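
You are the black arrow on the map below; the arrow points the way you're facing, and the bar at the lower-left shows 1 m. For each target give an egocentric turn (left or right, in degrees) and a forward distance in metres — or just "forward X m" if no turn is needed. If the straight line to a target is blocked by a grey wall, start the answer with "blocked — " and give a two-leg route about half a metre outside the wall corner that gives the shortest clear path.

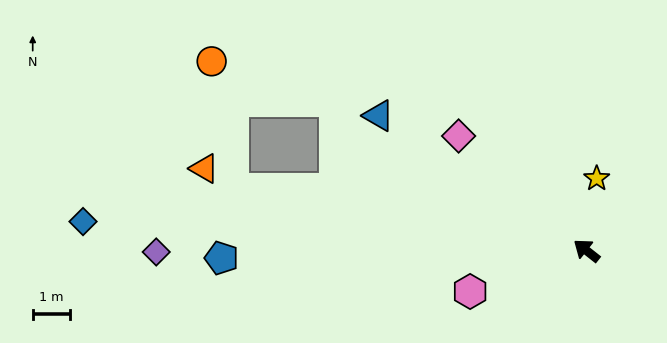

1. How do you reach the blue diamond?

turn left 35°, forward 13.5 m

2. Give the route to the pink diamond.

turn right 4°, forward 4.6 m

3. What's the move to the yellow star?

turn right 60°, forward 1.9 m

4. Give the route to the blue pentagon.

turn left 39°, forward 9.7 m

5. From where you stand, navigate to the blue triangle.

turn left 5°, forward 6.6 m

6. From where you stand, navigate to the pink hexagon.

turn left 58°, forward 3.3 m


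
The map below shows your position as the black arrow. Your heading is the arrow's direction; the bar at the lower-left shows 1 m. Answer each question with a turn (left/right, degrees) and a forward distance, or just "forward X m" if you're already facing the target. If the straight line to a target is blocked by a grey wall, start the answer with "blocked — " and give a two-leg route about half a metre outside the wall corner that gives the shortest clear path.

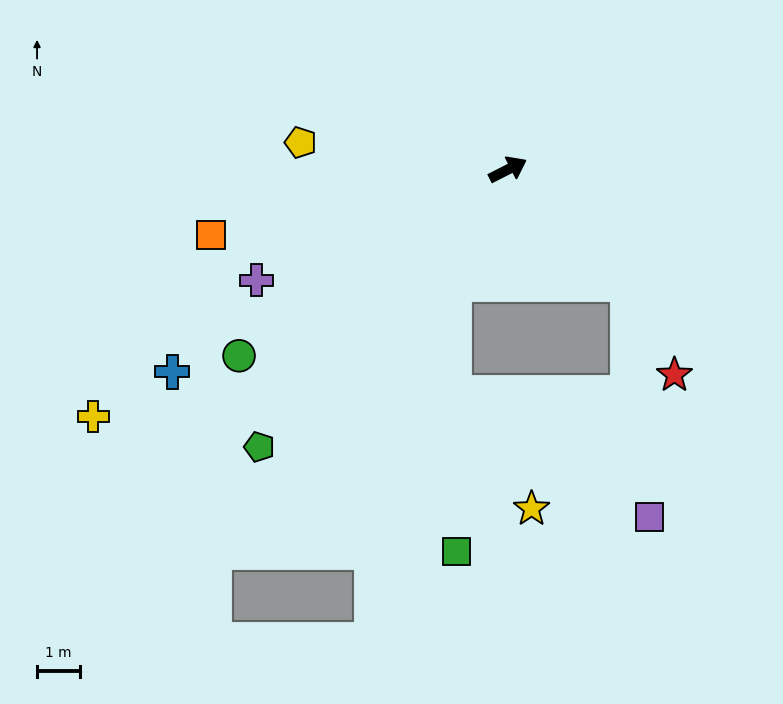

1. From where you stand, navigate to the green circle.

turn right 172°, forward 7.5 m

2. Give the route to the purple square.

blocked — turn right 70°, forward 3.8 m, then turn right 42°, forward 5.4 m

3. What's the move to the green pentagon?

turn right 159°, forward 8.6 m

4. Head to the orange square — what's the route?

turn left 166°, forward 7.0 m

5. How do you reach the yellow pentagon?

turn left 146°, forward 4.8 m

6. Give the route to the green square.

blocked — turn right 143°, forward 2.9 m, then turn left 27°, forward 6.2 m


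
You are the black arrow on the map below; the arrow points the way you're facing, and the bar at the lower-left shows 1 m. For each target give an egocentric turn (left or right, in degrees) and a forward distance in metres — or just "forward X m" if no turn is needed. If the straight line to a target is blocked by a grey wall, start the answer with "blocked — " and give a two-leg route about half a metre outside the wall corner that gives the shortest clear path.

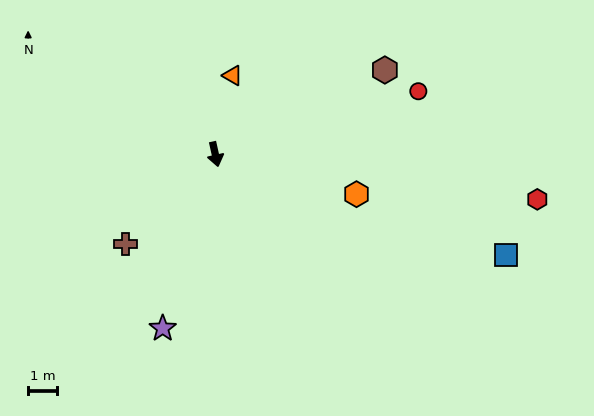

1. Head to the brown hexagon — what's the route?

turn left 104°, forward 6.5 m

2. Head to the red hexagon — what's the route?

turn left 70°, forward 11.1 m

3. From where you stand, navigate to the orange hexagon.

turn left 62°, forward 5.0 m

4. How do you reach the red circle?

turn left 95°, forward 7.3 m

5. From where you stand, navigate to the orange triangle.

turn left 155°, forward 2.8 m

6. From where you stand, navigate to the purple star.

turn right 29°, forward 6.2 m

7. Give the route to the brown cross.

turn right 58°, forward 4.3 m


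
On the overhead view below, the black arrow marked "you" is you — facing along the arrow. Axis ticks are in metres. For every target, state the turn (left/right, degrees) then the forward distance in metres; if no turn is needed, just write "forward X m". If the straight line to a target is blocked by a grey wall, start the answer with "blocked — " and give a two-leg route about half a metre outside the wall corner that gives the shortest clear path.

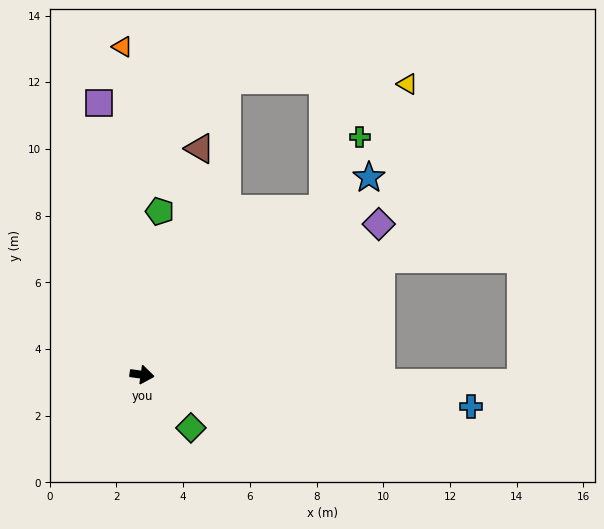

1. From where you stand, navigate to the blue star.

turn left 49°, forward 9.0 m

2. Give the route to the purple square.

turn left 107°, forward 8.2 m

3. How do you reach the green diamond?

turn right 39°, forward 2.2 m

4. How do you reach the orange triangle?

turn left 101°, forward 9.9 m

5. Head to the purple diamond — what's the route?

turn left 40°, forward 8.4 m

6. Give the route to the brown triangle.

turn left 84°, forward 7.0 m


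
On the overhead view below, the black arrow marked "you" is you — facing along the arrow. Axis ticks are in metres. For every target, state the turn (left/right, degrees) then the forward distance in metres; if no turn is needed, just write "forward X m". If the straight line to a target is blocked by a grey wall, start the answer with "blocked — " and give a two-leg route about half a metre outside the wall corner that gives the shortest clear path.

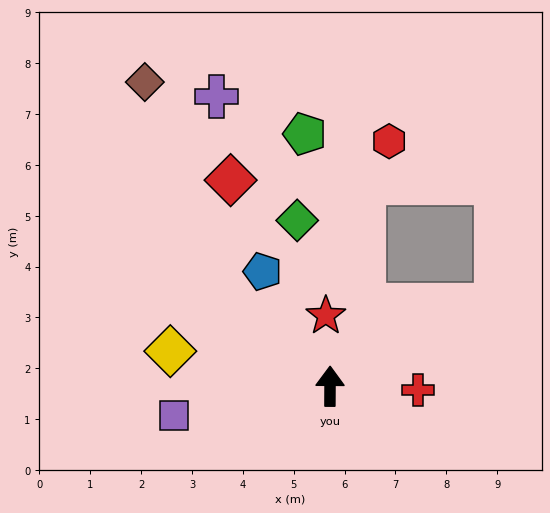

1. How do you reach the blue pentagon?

turn left 31°, forward 2.6 m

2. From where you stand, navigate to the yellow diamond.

turn left 78°, forward 3.2 m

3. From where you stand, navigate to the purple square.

turn left 101°, forward 3.1 m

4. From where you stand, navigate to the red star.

turn left 4°, forward 1.4 m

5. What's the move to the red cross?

turn right 92°, forward 1.7 m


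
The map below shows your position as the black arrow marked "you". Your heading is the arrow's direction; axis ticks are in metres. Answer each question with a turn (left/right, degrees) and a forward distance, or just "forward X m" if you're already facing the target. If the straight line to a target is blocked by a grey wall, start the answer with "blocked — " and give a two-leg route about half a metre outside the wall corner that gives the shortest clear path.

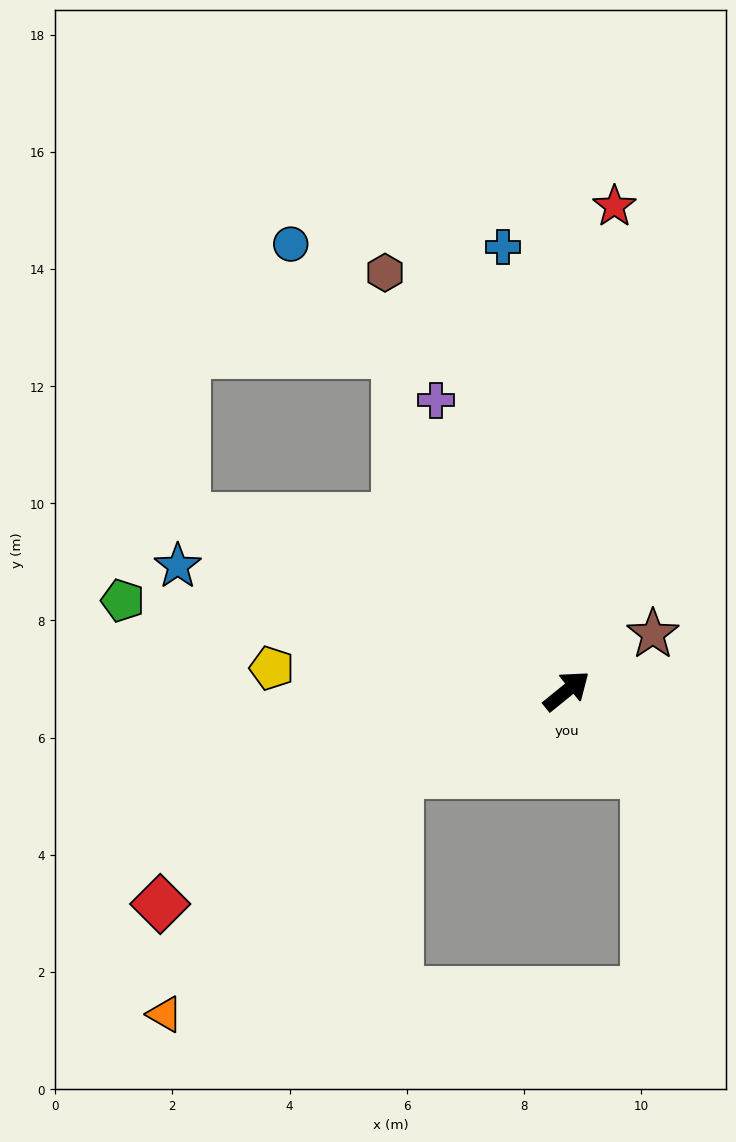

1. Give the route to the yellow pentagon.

turn left 137°, forward 5.0 m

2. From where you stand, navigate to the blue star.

turn left 123°, forward 7.0 m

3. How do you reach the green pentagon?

turn left 129°, forward 7.7 m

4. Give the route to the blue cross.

turn left 59°, forward 7.7 m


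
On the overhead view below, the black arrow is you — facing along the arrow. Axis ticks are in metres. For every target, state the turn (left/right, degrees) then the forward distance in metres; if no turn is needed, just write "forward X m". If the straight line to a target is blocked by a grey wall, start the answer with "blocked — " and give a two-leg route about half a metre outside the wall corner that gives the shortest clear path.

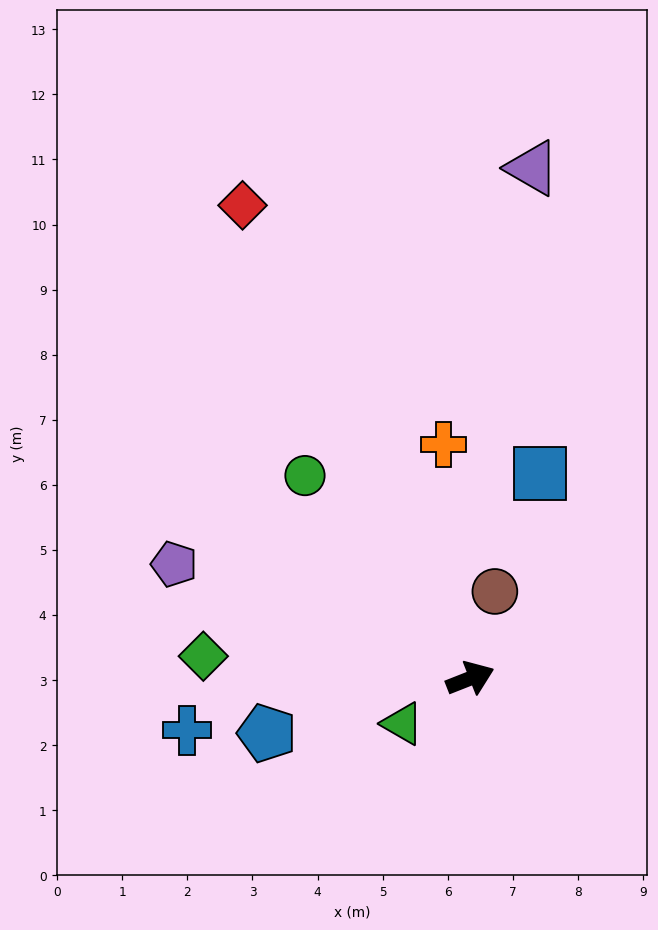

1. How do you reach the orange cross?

turn left 75°, forward 3.6 m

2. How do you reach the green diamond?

turn left 154°, forward 4.1 m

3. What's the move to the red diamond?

turn left 94°, forward 8.1 m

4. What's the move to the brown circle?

turn left 53°, forward 1.4 m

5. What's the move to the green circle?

turn left 108°, forward 4.0 m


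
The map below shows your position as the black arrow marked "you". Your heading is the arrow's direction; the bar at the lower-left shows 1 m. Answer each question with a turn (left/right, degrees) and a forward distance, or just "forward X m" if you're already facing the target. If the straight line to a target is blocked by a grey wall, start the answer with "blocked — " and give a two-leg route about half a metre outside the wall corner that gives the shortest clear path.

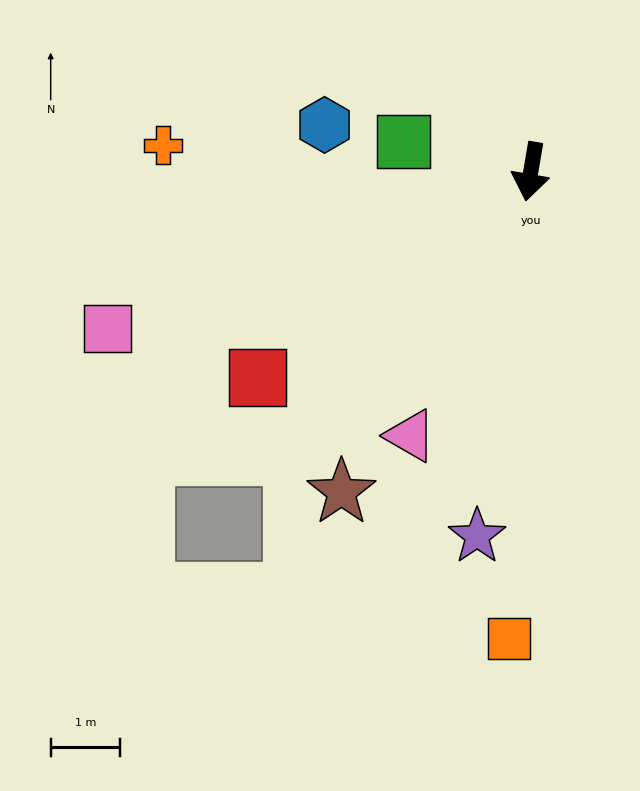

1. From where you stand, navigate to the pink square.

turn right 60°, forward 6.5 m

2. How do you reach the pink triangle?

turn right 15°, forward 4.2 m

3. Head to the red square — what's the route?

turn right 43°, forward 4.9 m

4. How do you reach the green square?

turn right 94°, forward 1.9 m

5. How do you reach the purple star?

forward 5.3 m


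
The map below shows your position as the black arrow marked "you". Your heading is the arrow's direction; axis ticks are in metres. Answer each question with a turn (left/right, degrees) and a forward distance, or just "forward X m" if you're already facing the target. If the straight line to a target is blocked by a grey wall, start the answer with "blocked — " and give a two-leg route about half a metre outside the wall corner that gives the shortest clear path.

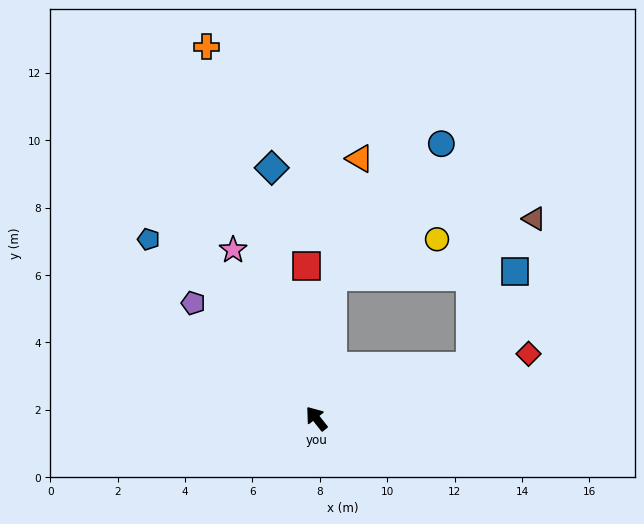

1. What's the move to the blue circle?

blocked — turn right 45°, forward 4.2 m, then turn right 33°, forward 5.1 m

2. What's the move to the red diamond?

turn right 111°, forward 6.6 m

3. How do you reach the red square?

turn right 35°, forward 4.5 m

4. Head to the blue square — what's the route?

blocked — turn right 110°, forward 4.8 m, then turn left 46°, forward 3.1 m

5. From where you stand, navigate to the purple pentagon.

turn left 8°, forward 5.0 m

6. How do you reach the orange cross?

turn right 22°, forward 11.5 m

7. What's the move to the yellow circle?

blocked — turn right 45°, forward 4.2 m, then turn right 63°, forward 3.3 m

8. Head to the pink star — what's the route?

turn right 12°, forward 5.6 m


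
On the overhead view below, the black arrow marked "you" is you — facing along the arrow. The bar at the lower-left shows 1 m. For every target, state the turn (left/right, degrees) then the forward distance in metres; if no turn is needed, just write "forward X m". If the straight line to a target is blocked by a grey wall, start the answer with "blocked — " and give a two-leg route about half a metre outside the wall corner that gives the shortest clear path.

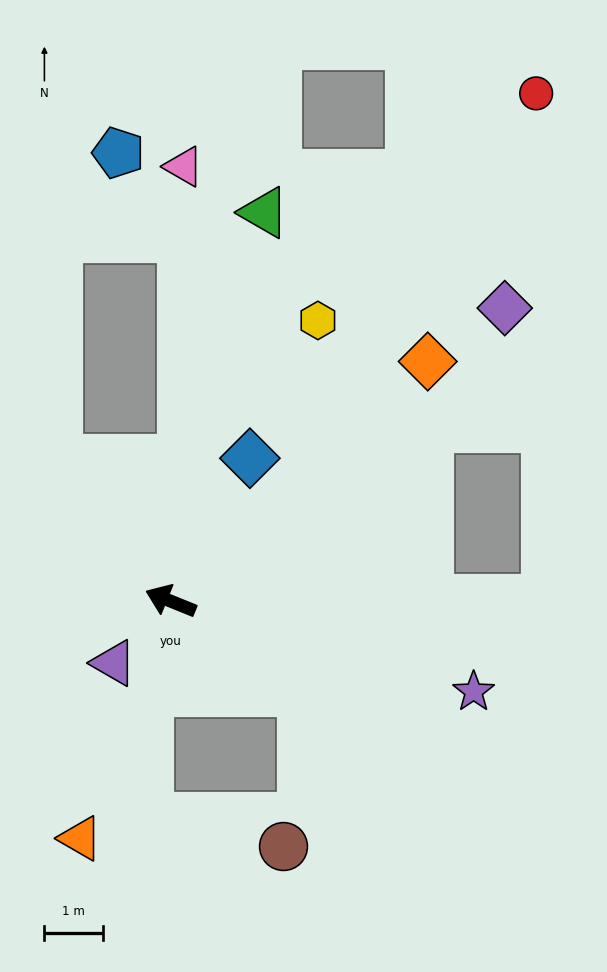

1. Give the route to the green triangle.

turn right 81°, forward 6.9 m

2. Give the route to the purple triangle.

turn left 69°, forward 1.4 m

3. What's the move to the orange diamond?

turn right 115°, forward 6.0 m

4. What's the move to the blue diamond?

turn right 97°, forward 2.8 m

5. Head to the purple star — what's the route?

turn right 175°, forward 5.4 m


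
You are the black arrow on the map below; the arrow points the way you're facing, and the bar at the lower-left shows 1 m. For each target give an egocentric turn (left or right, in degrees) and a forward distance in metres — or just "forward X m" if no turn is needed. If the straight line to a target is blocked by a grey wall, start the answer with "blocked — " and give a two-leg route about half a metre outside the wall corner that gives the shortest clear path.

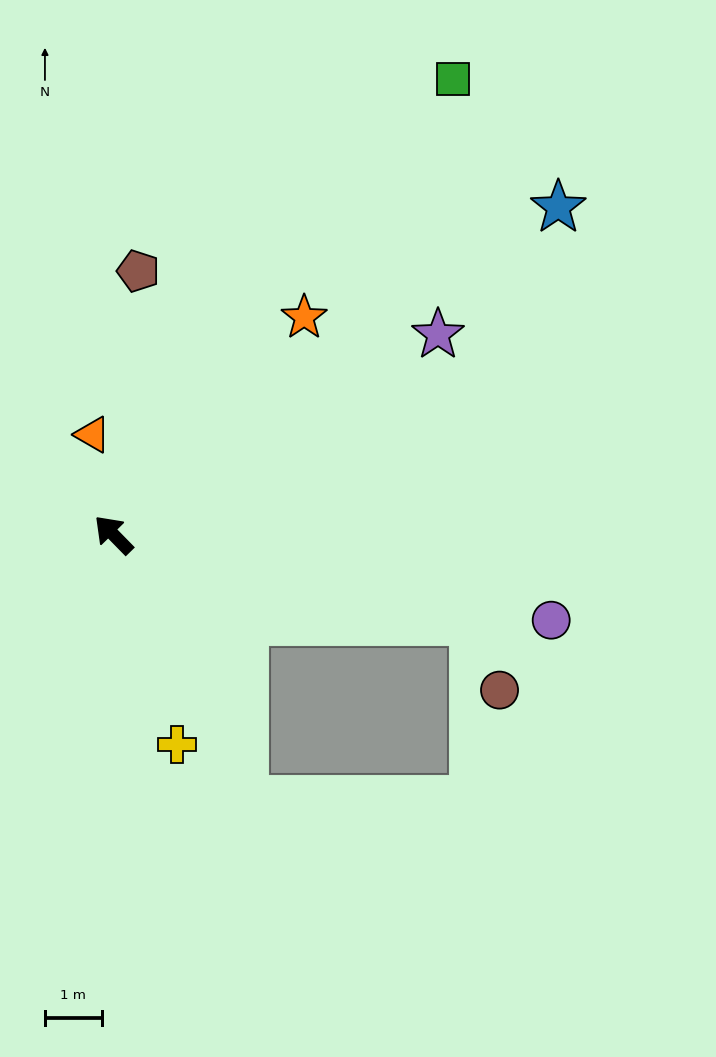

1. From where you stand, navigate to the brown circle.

blocked — turn right 148°, forward 6.5 m, then turn right 56°, forward 1.3 m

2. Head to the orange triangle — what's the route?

turn right 33°, forward 1.8 m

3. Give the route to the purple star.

turn right 103°, forward 6.7 m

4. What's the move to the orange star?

turn right 86°, forward 5.1 m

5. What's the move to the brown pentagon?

turn right 50°, forward 4.6 m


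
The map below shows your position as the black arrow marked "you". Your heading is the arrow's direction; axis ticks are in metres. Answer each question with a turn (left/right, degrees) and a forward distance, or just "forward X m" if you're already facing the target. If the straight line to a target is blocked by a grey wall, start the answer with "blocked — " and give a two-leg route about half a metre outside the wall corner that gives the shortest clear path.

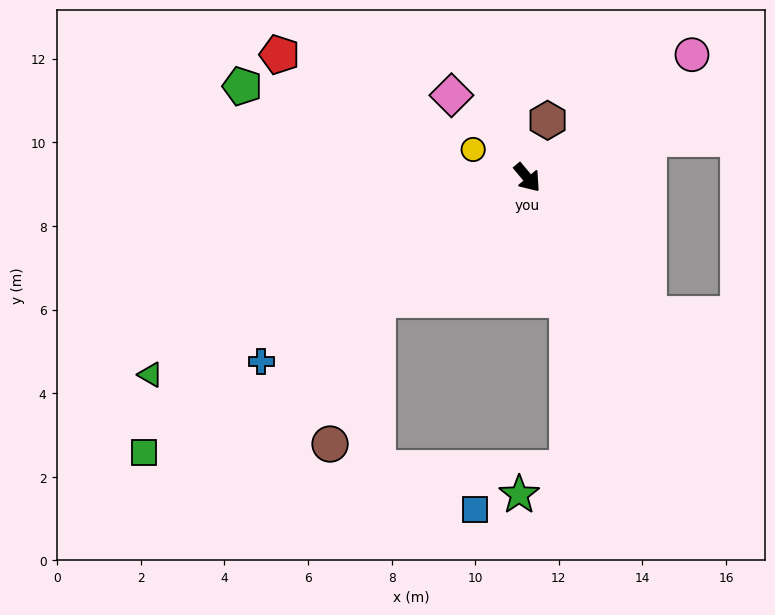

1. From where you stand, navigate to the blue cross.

turn right 95°, forward 7.7 m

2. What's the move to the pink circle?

turn left 87°, forward 4.9 m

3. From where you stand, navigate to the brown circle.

blocked — turn right 91°, forward 4.6 m, then turn left 33°, forward 3.6 m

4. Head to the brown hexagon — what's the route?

turn left 121°, forward 1.5 m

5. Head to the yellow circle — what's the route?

turn right 157°, forward 1.5 m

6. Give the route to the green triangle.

turn right 102°, forward 10.2 m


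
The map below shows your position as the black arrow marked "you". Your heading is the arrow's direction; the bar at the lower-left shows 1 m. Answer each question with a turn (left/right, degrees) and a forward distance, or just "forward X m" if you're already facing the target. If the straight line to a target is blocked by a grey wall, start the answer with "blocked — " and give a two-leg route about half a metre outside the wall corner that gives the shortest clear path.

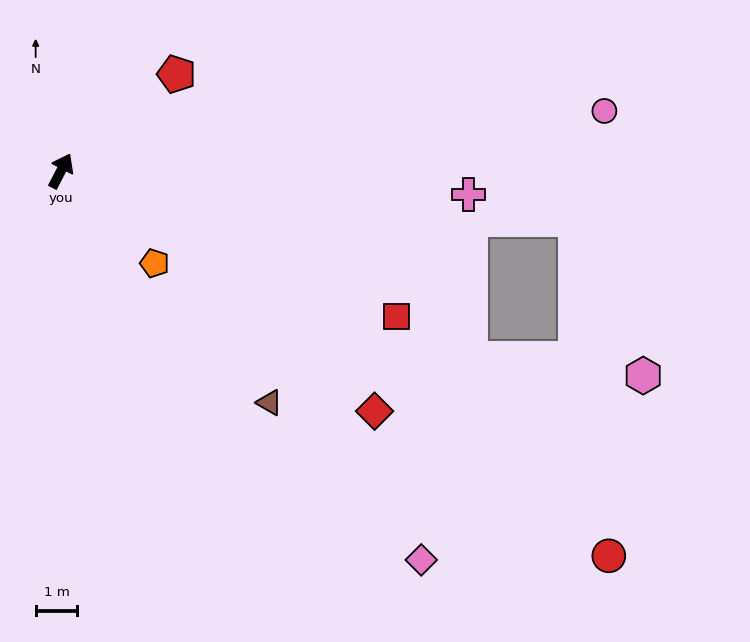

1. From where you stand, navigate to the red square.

turn right 86°, forward 8.8 m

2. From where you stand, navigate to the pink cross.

turn right 66°, forward 9.8 m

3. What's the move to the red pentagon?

turn right 23°, forward 3.6 m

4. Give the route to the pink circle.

turn right 56°, forward 13.1 m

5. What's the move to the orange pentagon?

turn right 107°, forward 3.2 m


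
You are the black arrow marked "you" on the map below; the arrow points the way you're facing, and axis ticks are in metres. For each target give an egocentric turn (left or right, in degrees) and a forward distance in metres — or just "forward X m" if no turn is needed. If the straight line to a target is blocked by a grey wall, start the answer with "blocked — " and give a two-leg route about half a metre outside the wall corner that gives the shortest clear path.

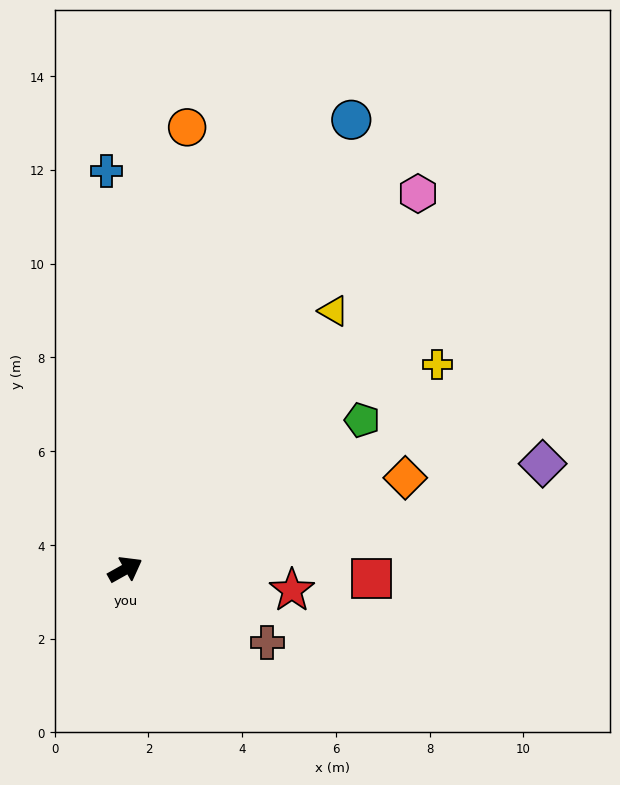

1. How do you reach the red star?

turn right 36°, forward 3.6 m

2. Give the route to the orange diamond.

turn right 11°, forward 6.3 m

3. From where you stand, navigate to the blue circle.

turn left 34°, forward 10.7 m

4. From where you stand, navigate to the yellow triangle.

turn left 22°, forward 7.1 m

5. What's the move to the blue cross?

turn left 63°, forward 8.5 m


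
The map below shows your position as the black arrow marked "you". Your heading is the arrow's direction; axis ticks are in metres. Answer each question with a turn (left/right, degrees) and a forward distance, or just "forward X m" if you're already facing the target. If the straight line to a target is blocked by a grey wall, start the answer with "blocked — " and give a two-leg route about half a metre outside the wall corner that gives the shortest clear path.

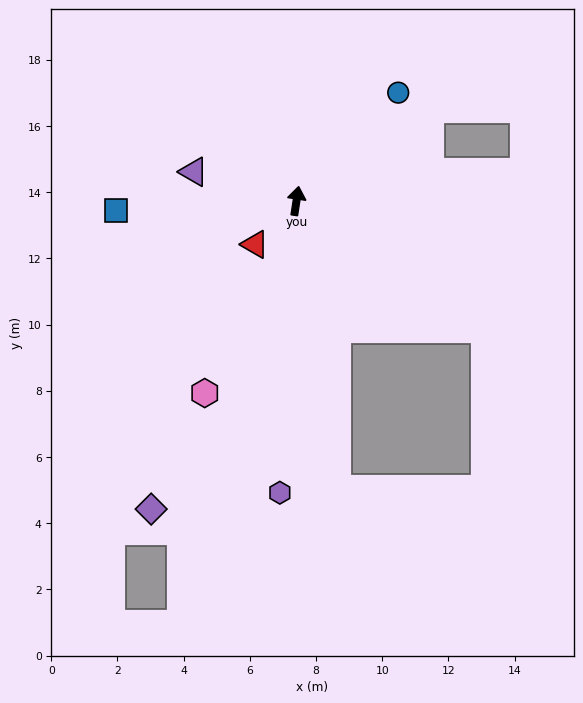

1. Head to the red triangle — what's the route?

turn left 145°, forward 1.8 m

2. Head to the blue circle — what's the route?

turn right 35°, forward 4.5 m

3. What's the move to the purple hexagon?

turn right 175°, forward 8.8 m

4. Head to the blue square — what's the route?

turn left 102°, forward 5.5 m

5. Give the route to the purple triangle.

turn left 83°, forward 3.2 m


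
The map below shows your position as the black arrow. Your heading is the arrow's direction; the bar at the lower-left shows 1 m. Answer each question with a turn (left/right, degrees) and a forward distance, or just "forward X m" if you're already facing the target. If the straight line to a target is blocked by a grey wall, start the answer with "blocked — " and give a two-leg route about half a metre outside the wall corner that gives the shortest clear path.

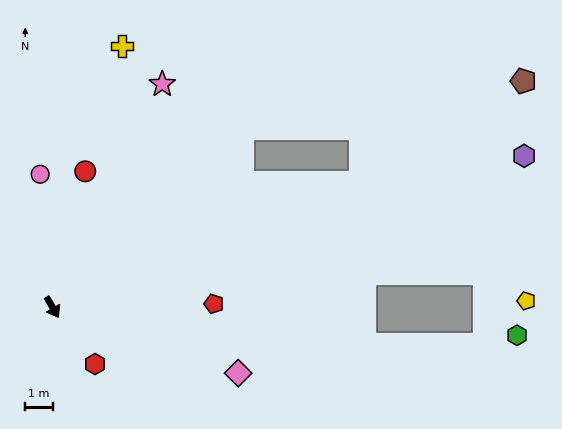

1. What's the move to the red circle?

turn left 136°, forward 5.1 m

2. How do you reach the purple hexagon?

turn left 78°, forward 18.1 m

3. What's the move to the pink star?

turn left 124°, forward 9.1 m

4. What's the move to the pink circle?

turn left 155°, forward 4.9 m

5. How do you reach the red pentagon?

turn left 61°, forward 5.9 m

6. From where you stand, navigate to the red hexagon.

turn left 7°, forward 2.6 m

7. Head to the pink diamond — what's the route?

turn left 40°, forward 7.2 m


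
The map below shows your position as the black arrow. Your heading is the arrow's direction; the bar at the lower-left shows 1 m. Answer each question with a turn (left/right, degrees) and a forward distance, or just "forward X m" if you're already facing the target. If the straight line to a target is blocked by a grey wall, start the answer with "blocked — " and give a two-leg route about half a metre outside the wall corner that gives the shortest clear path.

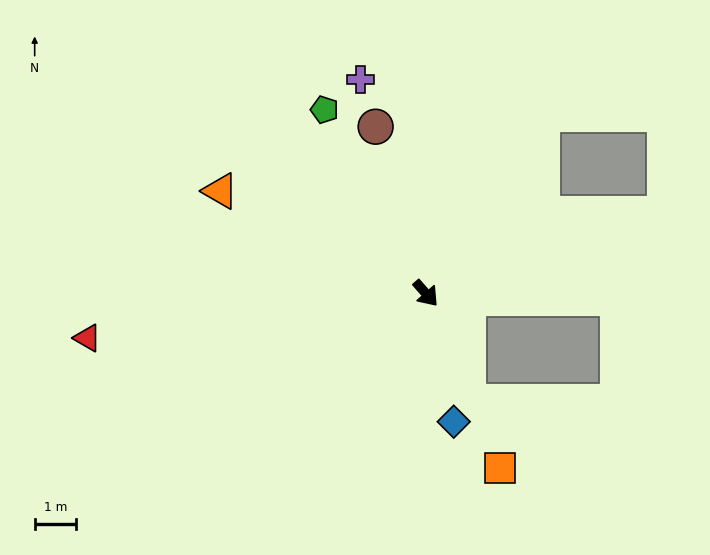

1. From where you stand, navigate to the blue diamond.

turn right 29°, forward 3.2 m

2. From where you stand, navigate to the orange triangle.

turn right 158°, forward 5.5 m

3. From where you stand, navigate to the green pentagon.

turn left 168°, forward 5.0 m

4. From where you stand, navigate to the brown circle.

turn left 155°, forward 4.2 m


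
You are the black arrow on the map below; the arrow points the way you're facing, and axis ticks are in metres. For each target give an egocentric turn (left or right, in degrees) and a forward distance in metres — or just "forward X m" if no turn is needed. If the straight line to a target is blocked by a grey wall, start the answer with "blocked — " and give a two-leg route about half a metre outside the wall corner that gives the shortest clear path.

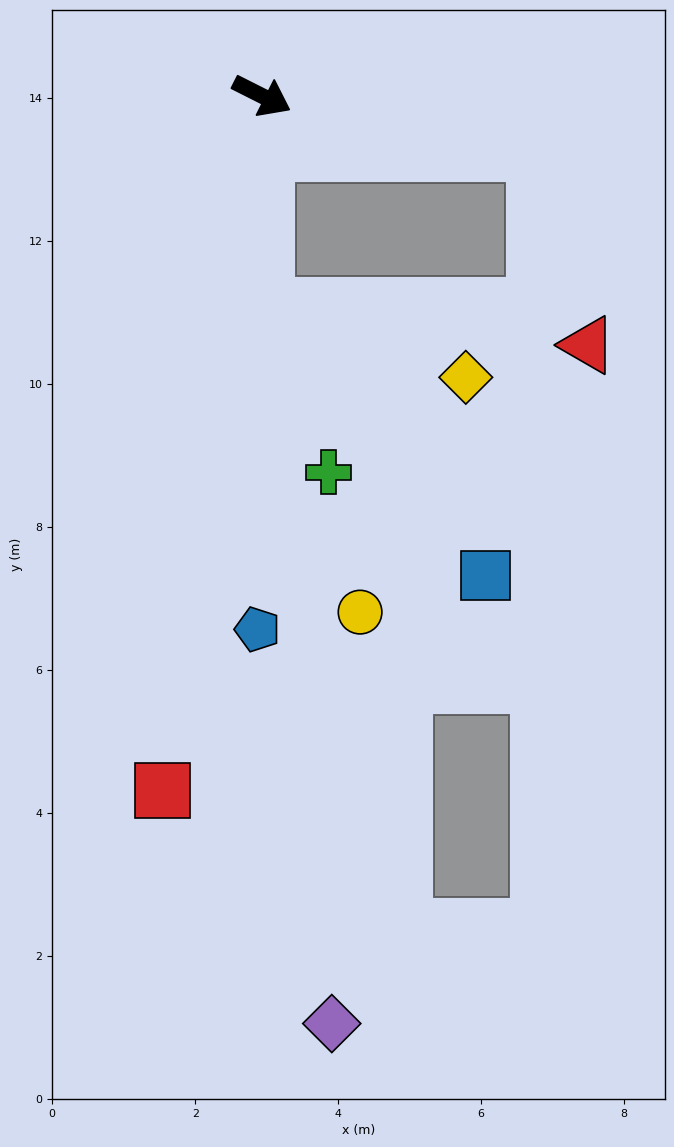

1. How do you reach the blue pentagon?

turn right 64°, forward 7.5 m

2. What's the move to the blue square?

blocked — turn right 63°, forward 3.0 m, then turn left 39°, forward 4.9 m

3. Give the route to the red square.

turn right 71°, forward 9.8 m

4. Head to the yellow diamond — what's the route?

blocked — turn right 63°, forward 3.0 m, then turn left 71°, forward 3.0 m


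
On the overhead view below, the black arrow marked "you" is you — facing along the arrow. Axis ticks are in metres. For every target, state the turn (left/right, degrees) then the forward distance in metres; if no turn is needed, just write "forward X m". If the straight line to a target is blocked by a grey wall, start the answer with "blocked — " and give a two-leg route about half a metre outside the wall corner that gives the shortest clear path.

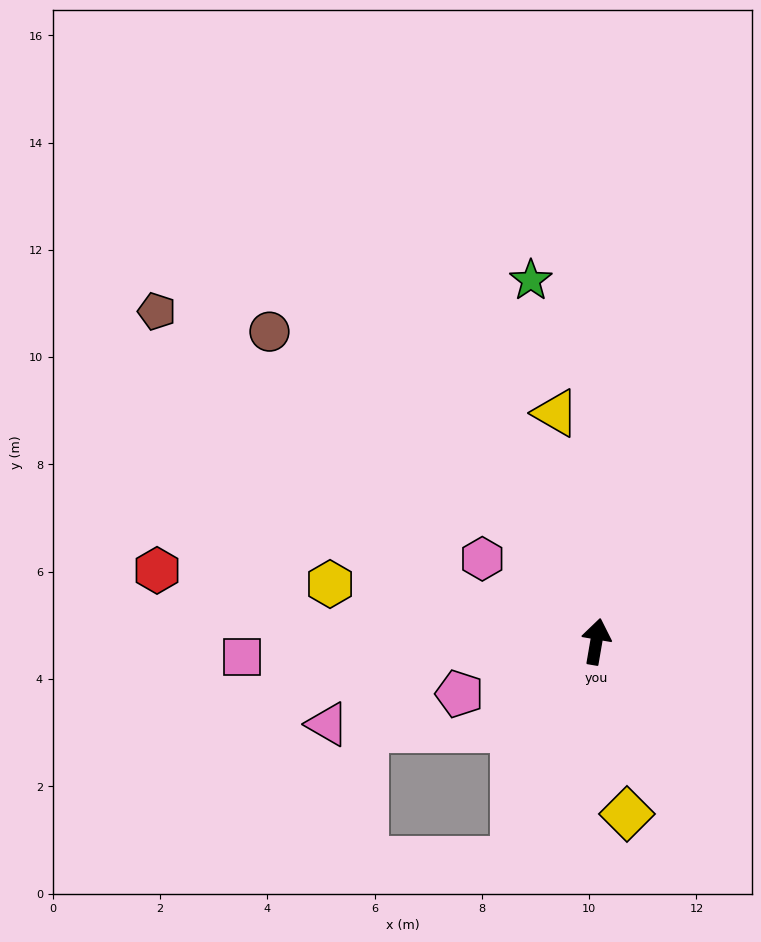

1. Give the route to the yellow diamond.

turn right 160°, forward 3.3 m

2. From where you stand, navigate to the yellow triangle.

turn left 20°, forward 4.3 m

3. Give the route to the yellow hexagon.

turn left 88°, forward 5.1 m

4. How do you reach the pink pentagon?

turn left 121°, forward 2.7 m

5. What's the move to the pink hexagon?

turn left 64°, forward 2.6 m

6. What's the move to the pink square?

turn left 102°, forward 6.6 m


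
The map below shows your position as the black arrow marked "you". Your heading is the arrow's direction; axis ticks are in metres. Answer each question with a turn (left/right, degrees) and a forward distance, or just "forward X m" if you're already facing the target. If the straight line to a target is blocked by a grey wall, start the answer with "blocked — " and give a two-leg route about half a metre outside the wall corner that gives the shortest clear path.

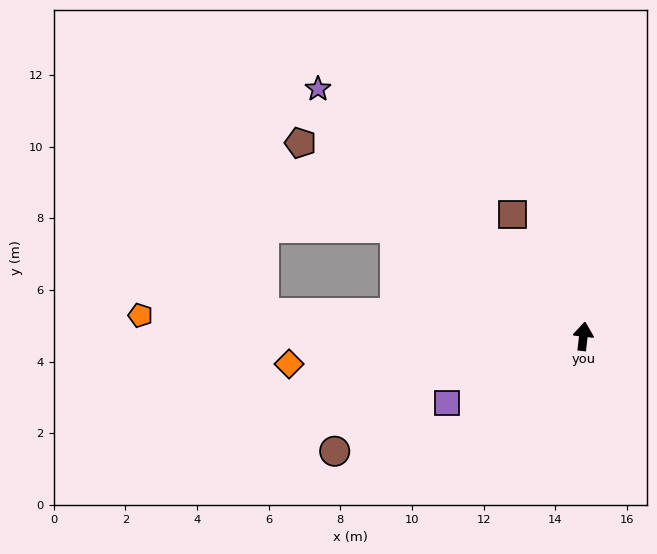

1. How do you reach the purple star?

turn left 54°, forward 10.1 m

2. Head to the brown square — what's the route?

turn left 37°, forward 3.9 m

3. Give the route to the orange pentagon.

turn left 94°, forward 12.4 m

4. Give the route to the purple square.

turn left 123°, forward 4.2 m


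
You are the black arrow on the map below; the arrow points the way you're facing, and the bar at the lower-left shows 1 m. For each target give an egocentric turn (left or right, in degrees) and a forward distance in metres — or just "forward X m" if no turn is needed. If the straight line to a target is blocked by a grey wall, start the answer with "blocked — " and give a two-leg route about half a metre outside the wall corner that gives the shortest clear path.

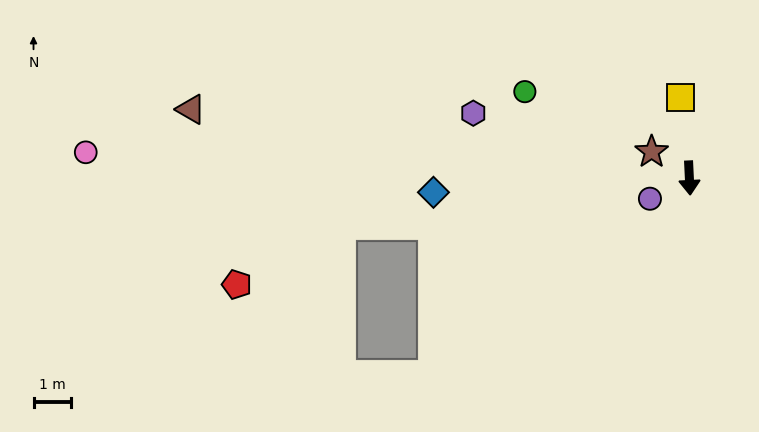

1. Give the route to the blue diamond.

turn right 90°, forward 6.9 m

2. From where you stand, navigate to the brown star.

turn right 128°, forward 1.2 m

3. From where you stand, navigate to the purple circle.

turn right 65°, forward 1.2 m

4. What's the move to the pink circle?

turn right 95°, forward 16.2 m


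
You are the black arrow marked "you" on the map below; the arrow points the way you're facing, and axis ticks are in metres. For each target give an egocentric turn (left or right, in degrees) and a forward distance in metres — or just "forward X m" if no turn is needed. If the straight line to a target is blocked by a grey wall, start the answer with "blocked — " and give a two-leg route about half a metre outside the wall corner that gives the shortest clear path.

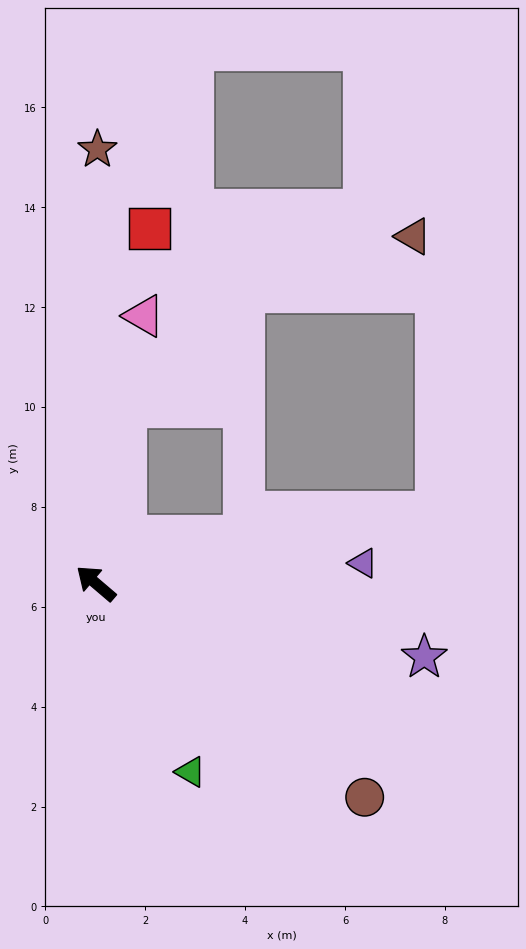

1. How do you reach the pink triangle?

turn right 60°, forward 5.4 m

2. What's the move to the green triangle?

turn left 157°, forward 4.2 m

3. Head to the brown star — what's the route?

turn right 50°, forward 8.7 m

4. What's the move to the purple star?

turn right 152°, forward 6.7 m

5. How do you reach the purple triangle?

turn right 135°, forward 5.4 m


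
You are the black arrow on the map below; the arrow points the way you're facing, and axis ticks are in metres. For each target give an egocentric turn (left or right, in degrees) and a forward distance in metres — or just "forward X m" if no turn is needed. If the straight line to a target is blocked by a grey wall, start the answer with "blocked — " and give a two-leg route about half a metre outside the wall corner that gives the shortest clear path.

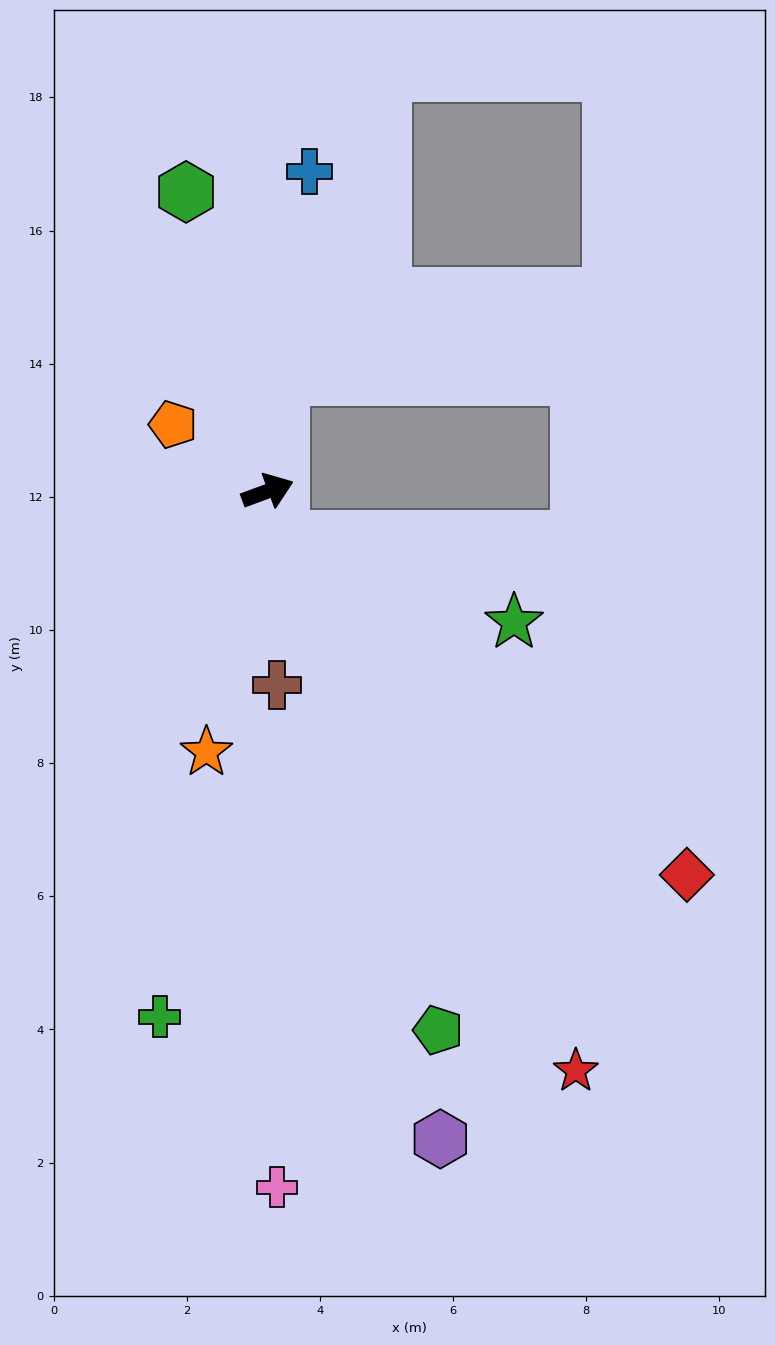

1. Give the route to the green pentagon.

turn right 93°, forward 8.5 m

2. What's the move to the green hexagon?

turn left 85°, forward 4.7 m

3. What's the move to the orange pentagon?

turn left 125°, forward 1.7 m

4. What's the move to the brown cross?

turn right 107°, forward 2.9 m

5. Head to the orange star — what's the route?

turn right 123°, forward 4.0 m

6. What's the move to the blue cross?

turn left 62°, forward 4.8 m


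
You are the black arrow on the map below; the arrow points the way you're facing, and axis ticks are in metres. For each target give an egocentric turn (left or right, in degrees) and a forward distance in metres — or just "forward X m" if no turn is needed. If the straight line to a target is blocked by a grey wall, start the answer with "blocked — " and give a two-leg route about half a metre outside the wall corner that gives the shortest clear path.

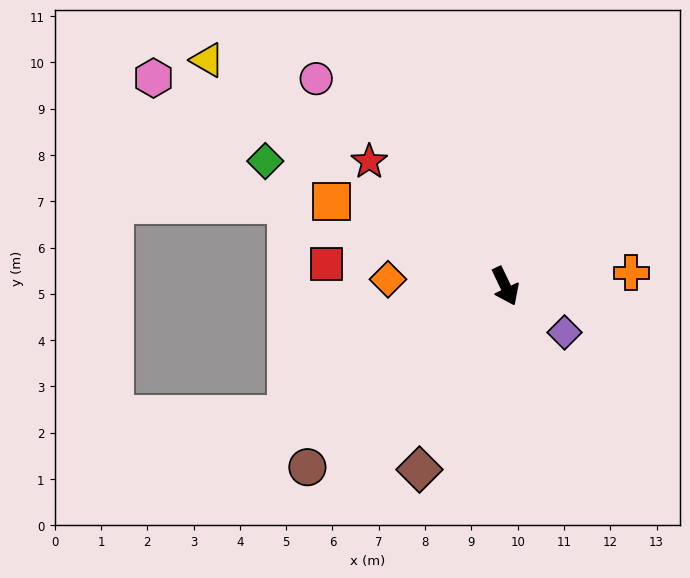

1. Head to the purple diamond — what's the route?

turn left 26°, forward 1.6 m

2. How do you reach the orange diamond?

turn right 119°, forward 2.5 m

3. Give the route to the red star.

turn right 158°, forward 4.0 m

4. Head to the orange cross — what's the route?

turn left 71°, forward 2.7 m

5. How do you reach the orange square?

turn right 141°, forward 4.2 m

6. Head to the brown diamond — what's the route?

turn right 51°, forward 4.4 m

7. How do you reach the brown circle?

turn right 73°, forward 5.8 m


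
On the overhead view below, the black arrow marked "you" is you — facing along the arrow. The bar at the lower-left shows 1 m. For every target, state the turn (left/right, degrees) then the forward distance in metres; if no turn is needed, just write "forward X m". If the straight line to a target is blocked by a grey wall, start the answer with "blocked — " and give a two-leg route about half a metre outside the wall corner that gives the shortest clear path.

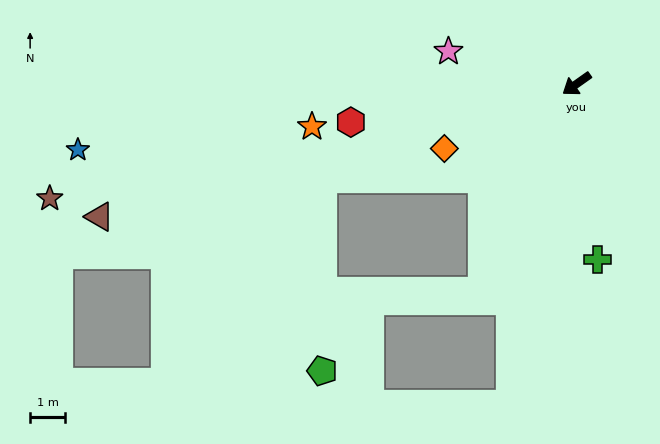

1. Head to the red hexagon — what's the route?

turn right 26°, forward 6.5 m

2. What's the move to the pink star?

turn right 49°, forward 3.8 m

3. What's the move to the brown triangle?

turn right 20°, forward 14.1 m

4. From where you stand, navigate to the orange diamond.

turn right 9°, forward 4.2 m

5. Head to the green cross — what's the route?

turn left 62°, forward 5.0 m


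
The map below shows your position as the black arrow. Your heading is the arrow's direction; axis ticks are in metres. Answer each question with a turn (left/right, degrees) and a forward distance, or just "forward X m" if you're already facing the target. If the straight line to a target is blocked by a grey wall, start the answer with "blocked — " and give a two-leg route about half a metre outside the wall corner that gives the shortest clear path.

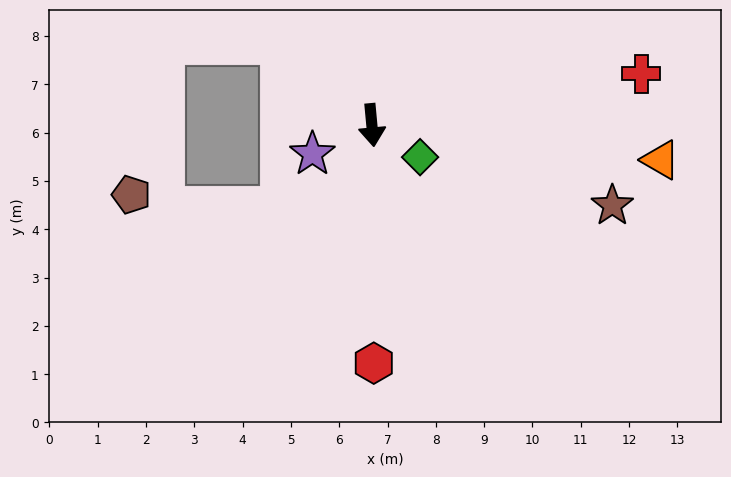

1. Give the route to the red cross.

turn left 96°, forward 5.7 m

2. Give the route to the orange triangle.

turn left 78°, forward 6.0 m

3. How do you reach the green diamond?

turn left 51°, forward 1.2 m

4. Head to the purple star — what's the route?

turn right 69°, forward 1.4 m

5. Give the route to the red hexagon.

turn right 5°, forward 4.9 m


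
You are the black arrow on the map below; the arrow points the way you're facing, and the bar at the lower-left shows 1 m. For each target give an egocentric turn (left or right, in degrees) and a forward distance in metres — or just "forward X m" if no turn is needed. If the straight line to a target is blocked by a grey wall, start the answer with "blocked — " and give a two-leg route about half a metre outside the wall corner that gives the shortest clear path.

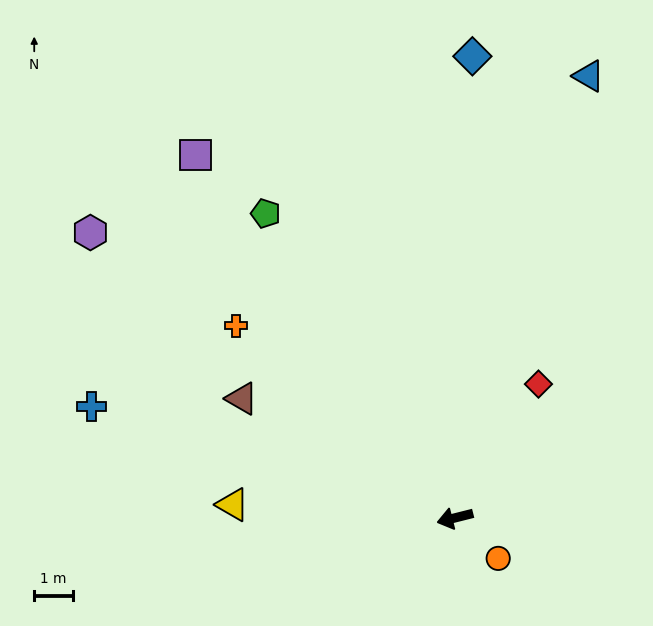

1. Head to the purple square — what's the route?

turn right 69°, forward 11.5 m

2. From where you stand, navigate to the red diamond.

turn right 136°, forward 4.1 m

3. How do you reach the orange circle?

turn left 123°, forward 1.5 m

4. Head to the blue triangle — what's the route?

turn right 121°, forward 11.9 m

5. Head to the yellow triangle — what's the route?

turn right 18°, forward 5.7 m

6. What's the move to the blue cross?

turn right 31°, forward 9.8 m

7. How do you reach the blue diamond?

turn right 106°, forward 11.9 m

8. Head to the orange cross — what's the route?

turn right 55°, forward 7.5 m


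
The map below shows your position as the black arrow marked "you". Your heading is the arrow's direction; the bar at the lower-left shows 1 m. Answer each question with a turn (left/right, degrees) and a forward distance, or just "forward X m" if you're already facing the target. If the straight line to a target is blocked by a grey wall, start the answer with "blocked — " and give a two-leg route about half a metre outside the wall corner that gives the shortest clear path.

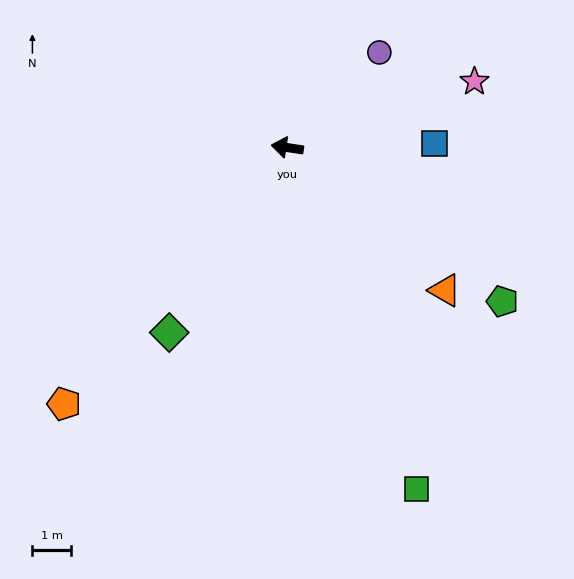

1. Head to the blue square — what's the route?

turn right 170°, forward 3.8 m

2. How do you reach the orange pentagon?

turn left 58°, forward 8.8 m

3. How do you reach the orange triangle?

turn left 146°, forward 5.5 m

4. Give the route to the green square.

turn left 119°, forward 9.4 m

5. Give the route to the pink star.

turn right 152°, forward 5.1 m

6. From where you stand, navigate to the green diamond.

turn left 66°, forward 5.7 m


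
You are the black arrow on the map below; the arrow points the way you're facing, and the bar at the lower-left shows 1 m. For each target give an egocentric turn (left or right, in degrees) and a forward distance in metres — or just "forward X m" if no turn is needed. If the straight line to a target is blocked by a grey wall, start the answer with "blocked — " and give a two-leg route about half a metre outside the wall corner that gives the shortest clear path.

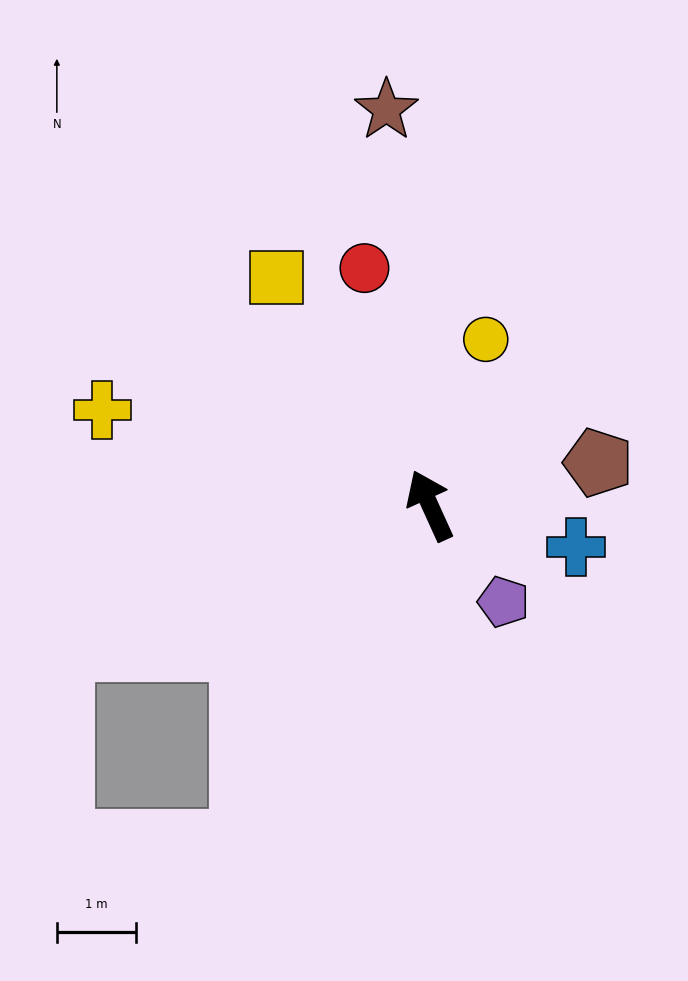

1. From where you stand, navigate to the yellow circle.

turn right 43°, forward 2.2 m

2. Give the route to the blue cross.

turn right 130°, forward 1.9 m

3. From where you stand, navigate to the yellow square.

turn left 10°, forward 3.5 m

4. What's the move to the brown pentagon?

turn right 100°, forward 2.2 m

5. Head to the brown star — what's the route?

turn right 18°, forward 5.0 m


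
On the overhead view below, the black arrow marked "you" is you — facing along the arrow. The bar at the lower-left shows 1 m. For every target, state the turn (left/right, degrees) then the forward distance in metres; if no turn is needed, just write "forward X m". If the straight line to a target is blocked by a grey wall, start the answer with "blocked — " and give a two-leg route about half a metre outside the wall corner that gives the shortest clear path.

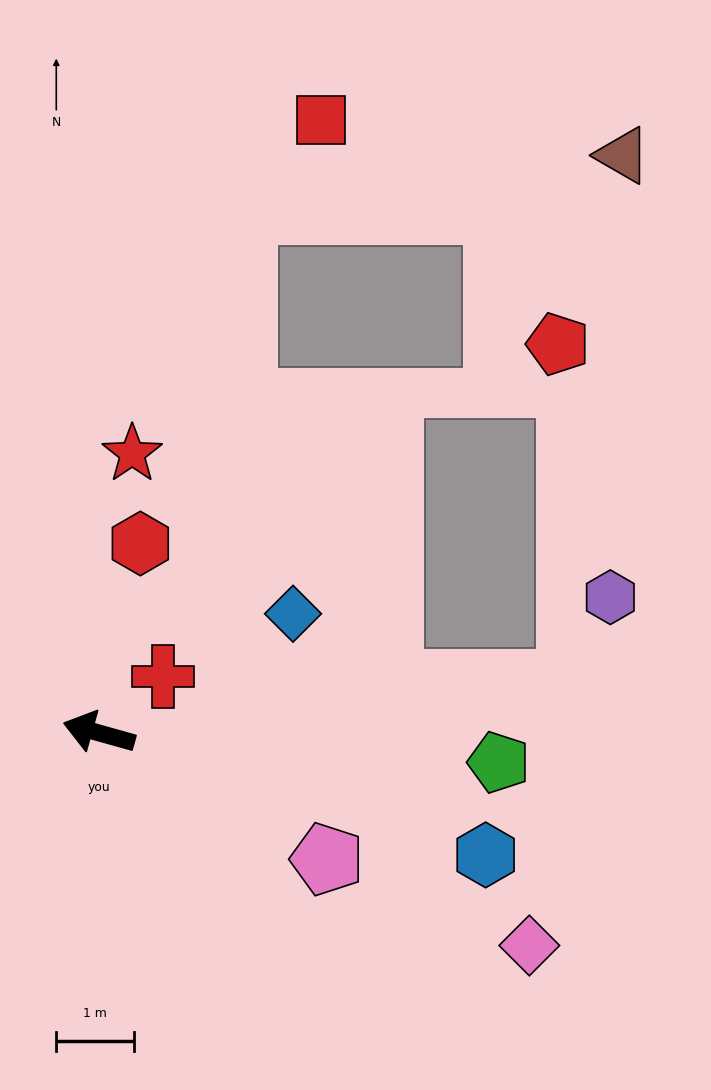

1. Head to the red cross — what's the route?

turn right 123°, forward 1.1 m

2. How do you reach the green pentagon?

turn right 169°, forward 5.2 m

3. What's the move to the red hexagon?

turn right 87°, forward 2.5 m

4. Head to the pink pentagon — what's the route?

turn left 167°, forward 3.4 m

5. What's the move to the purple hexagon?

blocked — turn right 158°, forward 6.1 m, then turn left 58°, forward 1.2 m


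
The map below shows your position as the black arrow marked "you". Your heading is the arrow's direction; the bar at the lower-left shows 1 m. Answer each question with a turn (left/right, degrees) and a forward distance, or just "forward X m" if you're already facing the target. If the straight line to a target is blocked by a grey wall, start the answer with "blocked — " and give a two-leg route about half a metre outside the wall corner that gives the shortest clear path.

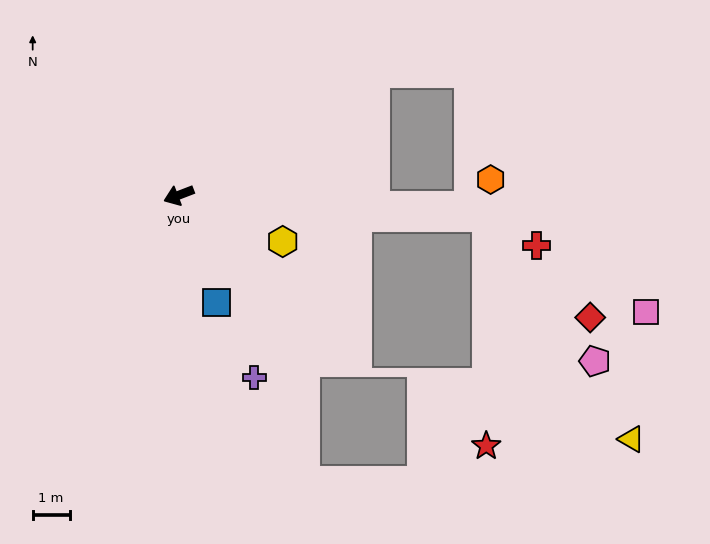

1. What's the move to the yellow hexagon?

turn left 135°, forward 3.1 m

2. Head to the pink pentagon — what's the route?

blocked — turn left 155°, forward 8.4 m, then turn right 49°, forward 4.9 m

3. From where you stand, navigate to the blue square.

turn left 89°, forward 3.1 m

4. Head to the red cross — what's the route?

blocked — turn left 155°, forward 8.4 m, then turn right 27°, forward 1.6 m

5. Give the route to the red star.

blocked — turn left 155°, forward 8.4 m, then turn right 86°, forward 6.2 m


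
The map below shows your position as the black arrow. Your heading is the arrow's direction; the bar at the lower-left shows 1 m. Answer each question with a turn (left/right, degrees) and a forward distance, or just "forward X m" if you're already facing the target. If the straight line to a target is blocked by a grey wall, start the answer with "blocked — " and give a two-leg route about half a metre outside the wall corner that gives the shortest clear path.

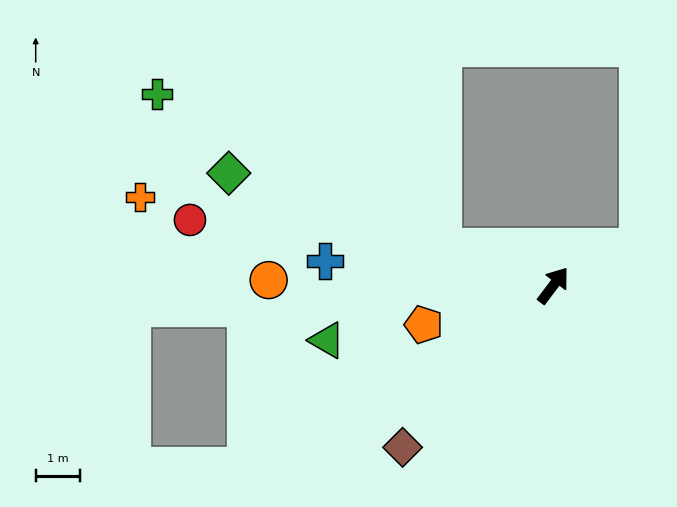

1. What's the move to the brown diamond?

turn left 174°, forward 5.0 m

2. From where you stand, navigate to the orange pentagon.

turn left 144°, forward 3.0 m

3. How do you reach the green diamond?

turn left 108°, forward 7.7 m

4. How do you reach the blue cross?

turn left 121°, forward 5.2 m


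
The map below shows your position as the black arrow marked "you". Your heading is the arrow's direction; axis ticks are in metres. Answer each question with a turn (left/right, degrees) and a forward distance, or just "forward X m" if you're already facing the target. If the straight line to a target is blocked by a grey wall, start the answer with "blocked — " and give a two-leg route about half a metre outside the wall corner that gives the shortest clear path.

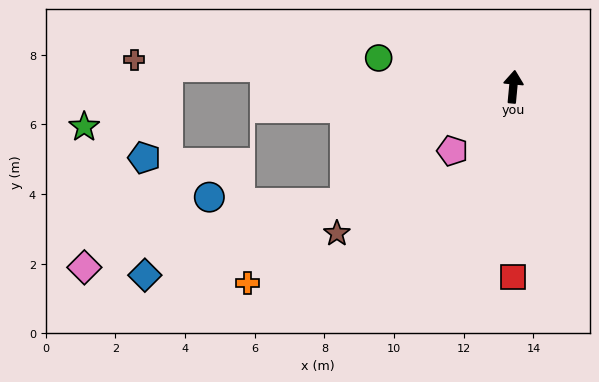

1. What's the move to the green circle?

turn left 83°, forward 4.0 m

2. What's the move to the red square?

turn right 175°, forward 5.5 m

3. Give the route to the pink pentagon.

turn left 142°, forward 2.5 m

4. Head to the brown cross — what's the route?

turn left 91°, forward 10.9 m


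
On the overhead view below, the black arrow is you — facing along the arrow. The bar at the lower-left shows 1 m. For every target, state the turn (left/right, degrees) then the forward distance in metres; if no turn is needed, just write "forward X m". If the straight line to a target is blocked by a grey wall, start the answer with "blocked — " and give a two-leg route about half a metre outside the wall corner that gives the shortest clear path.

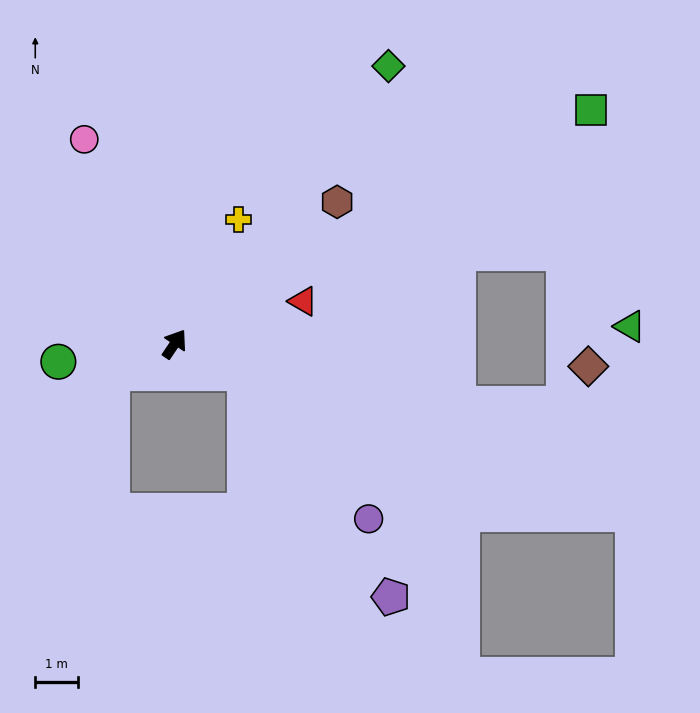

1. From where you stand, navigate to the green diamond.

turn right 4°, forward 8.2 m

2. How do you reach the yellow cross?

turn left 7°, forward 3.3 m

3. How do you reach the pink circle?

turn left 58°, forward 5.2 m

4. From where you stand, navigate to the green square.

turn right 27°, forward 11.1 m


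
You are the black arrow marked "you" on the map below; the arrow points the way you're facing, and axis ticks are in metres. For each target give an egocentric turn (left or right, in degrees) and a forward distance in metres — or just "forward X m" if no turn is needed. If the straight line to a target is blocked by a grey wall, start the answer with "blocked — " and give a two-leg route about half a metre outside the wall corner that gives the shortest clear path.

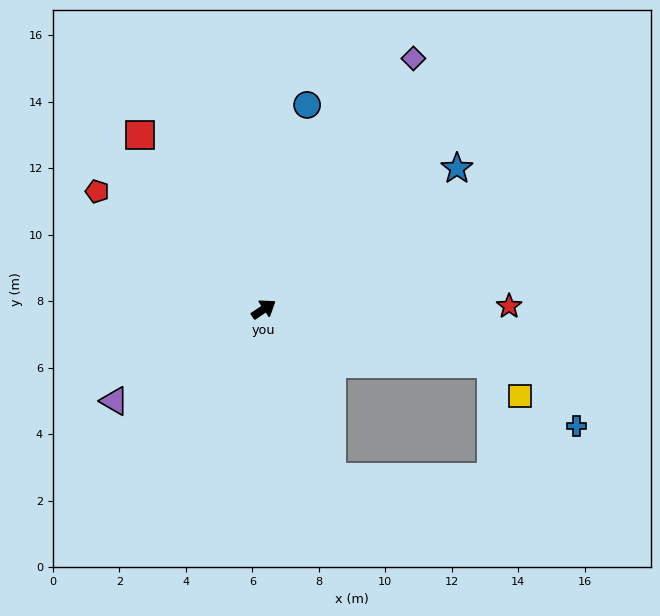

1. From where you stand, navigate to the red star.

turn right 33°, forward 7.4 m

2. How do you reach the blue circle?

turn left 44°, forward 6.3 m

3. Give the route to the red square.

turn left 91°, forward 6.4 m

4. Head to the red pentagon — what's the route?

turn left 111°, forward 6.1 m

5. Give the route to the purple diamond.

turn left 25°, forward 8.8 m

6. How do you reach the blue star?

turn left 2°, forward 7.2 m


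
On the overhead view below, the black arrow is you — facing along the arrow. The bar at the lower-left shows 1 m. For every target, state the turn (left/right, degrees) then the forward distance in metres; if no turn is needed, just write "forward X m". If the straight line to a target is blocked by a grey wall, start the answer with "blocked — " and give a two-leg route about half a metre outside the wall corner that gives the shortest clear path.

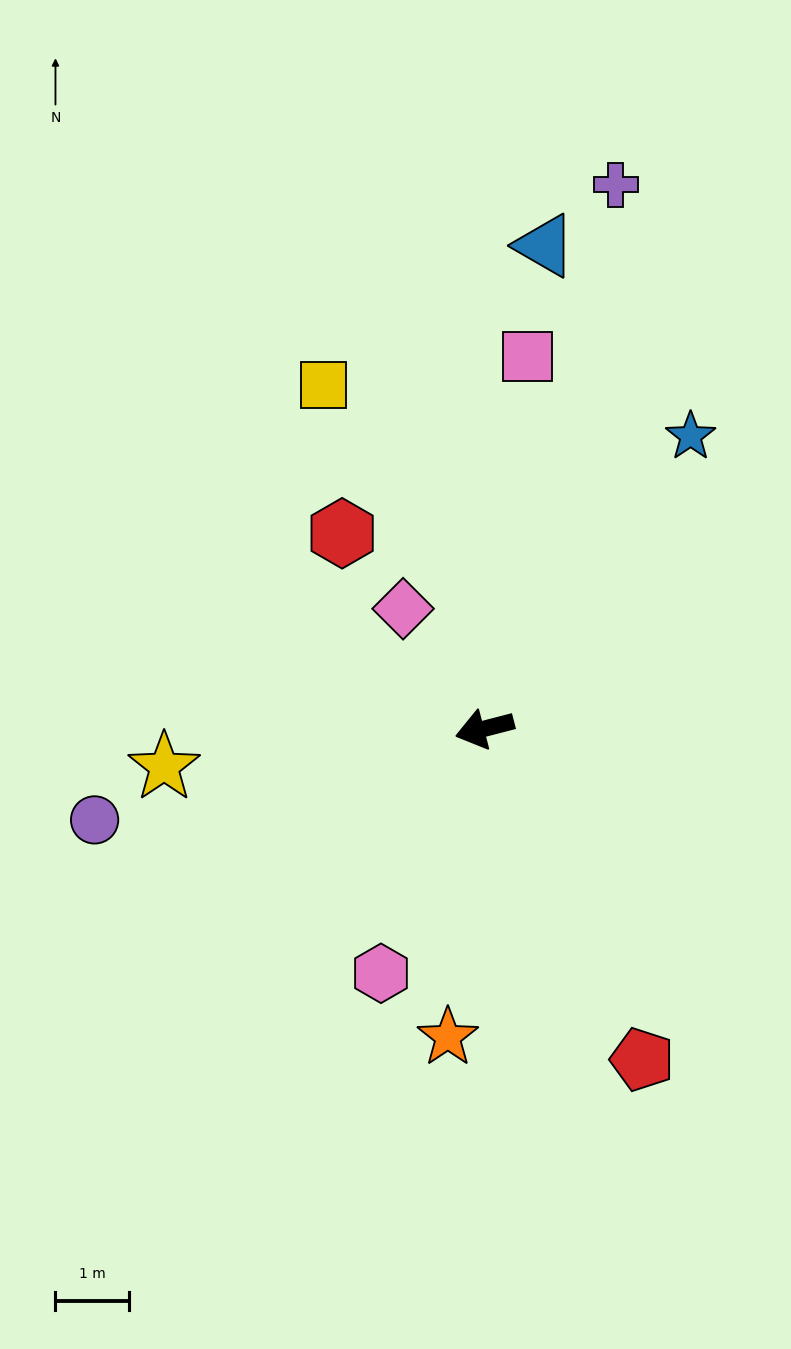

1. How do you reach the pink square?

turn right 111°, forward 5.1 m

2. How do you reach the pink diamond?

turn right 70°, forward 2.0 m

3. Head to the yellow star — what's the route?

turn right 8°, forward 4.4 m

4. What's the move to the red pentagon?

turn left 101°, forward 5.0 m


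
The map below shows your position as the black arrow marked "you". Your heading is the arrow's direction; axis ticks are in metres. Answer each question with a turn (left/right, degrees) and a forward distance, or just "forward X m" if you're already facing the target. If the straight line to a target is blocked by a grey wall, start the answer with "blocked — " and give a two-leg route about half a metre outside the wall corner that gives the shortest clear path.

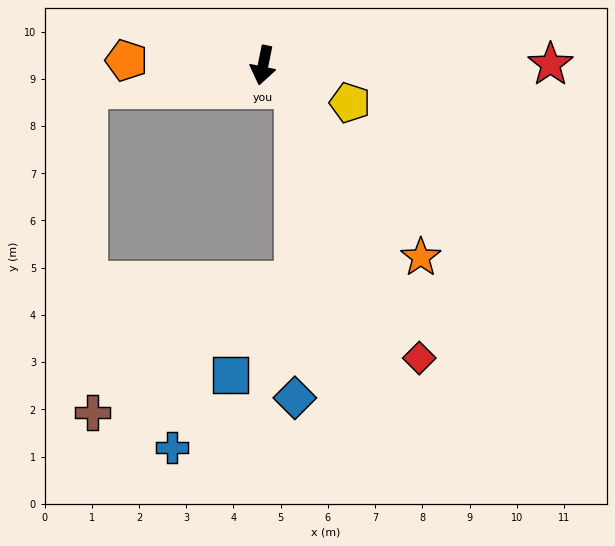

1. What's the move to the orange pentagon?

turn right 80°, forward 2.9 m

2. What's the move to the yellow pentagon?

turn left 78°, forward 2.0 m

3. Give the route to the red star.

turn left 102°, forward 6.1 m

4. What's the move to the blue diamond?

blocked — turn left 65°, forward 0.8 m, then turn right 53°, forward 6.6 m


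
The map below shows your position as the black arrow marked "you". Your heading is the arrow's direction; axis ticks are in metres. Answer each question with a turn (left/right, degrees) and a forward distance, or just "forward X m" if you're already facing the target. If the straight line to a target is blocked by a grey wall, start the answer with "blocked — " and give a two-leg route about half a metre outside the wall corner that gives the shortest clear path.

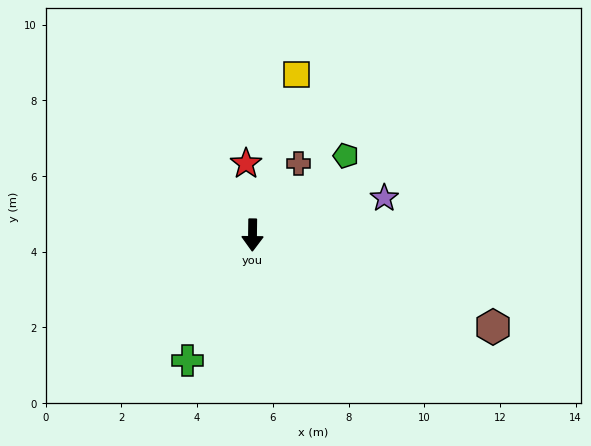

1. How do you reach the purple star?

turn left 106°, forward 3.6 m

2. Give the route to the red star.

turn right 174°, forward 1.9 m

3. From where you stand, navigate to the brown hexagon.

turn left 70°, forward 6.8 m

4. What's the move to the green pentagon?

turn left 131°, forward 3.2 m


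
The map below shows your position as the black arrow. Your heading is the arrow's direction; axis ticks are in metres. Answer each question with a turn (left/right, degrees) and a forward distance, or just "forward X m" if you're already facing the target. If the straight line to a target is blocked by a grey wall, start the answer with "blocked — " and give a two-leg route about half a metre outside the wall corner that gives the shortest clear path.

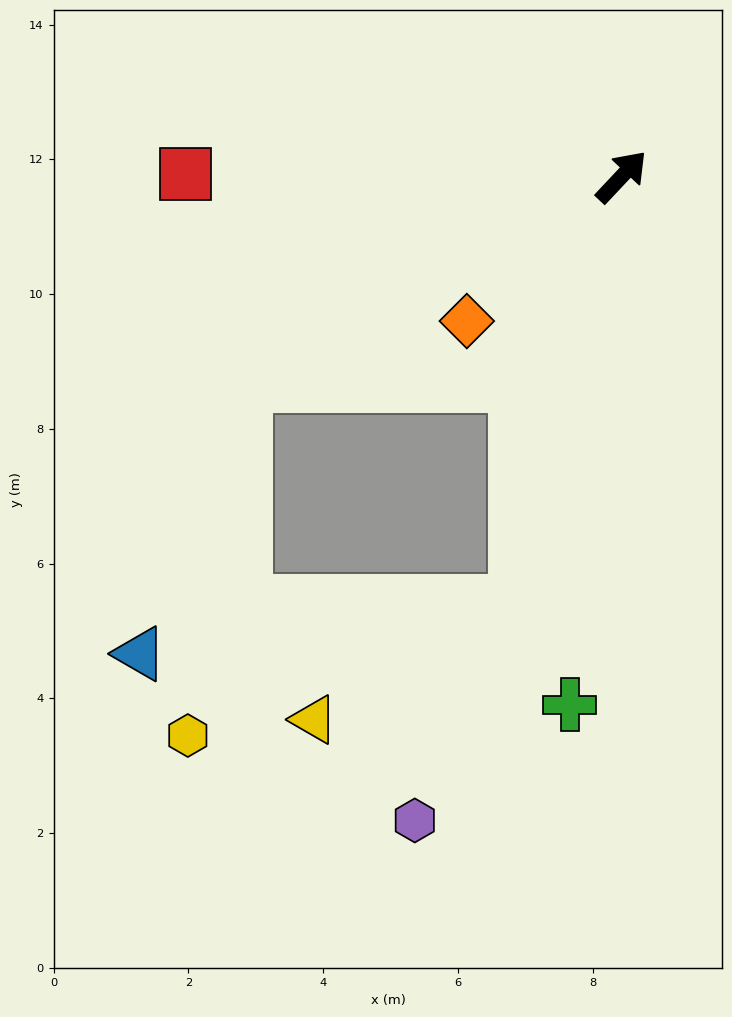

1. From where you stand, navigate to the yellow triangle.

blocked — turn right 151°, forward 6.5 m, then turn right 46°, forward 3.5 m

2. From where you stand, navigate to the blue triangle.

blocked — turn left 162°, forward 6.4 m, then turn left 40°, forward 4.3 m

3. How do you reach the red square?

turn left 133°, forward 6.5 m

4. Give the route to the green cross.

turn right 142°, forward 7.9 m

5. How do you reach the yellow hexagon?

blocked — turn left 162°, forward 6.4 m, then turn left 52°, forward 5.3 m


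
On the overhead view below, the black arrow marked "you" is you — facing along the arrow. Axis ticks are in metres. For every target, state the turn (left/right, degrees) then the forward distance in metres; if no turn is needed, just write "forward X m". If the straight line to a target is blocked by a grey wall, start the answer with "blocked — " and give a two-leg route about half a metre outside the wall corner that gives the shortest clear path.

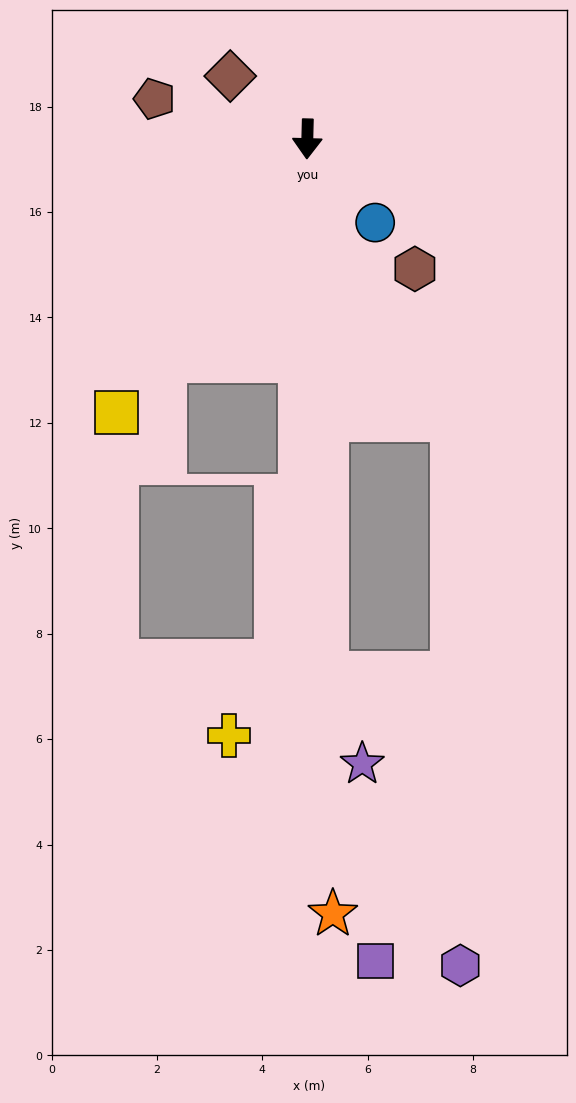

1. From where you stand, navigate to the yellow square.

turn right 33°, forward 6.3 m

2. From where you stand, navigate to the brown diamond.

turn right 128°, forward 1.9 m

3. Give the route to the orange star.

turn left 3°, forward 14.7 m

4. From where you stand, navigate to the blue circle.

turn left 40°, forward 2.0 m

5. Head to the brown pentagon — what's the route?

turn right 103°, forward 3.0 m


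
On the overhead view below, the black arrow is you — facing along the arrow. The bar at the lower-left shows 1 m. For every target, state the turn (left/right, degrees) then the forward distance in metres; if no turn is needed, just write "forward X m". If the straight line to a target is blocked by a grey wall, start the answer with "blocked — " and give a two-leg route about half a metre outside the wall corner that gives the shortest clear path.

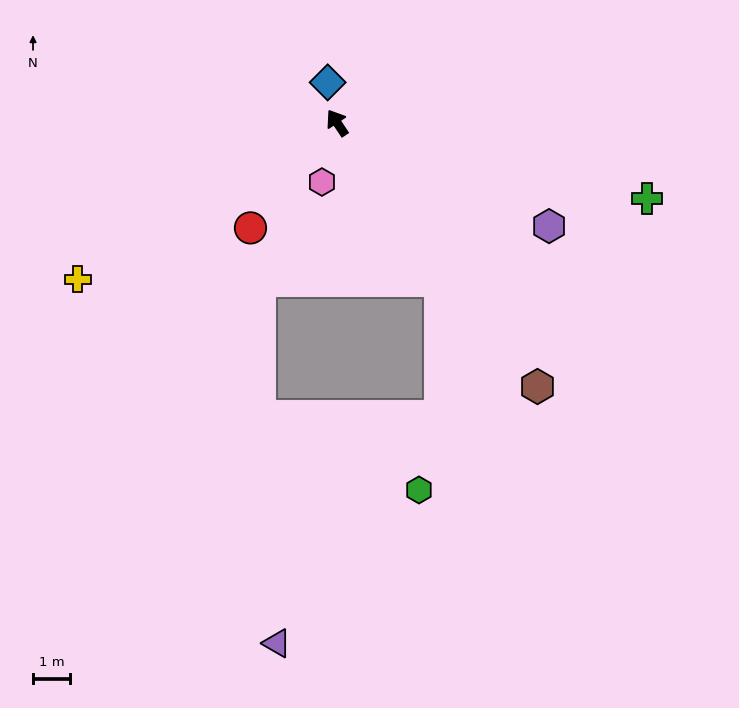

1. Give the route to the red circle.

turn left 107°, forward 3.6 m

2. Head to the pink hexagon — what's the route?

turn left 132°, forward 1.6 m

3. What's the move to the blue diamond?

turn right 20°, forward 1.1 m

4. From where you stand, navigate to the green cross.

turn right 137°, forward 8.5 m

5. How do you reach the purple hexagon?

turn right 150°, forward 6.3 m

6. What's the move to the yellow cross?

turn left 87°, forward 8.1 m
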